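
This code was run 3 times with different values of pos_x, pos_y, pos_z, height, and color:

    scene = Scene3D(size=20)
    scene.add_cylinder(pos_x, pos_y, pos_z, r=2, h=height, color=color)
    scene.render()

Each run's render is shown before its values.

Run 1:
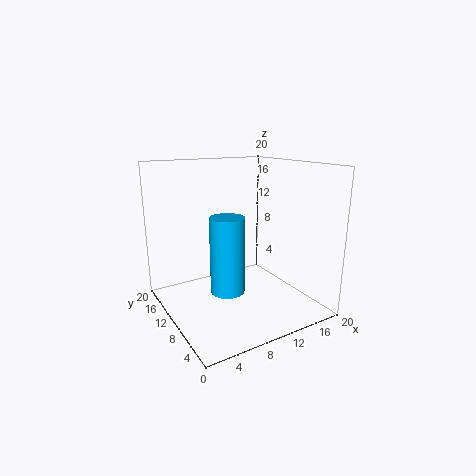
pos_x = 5
pos_y = 4
pos_z = 6
height = 9
color = 'deepskyblue'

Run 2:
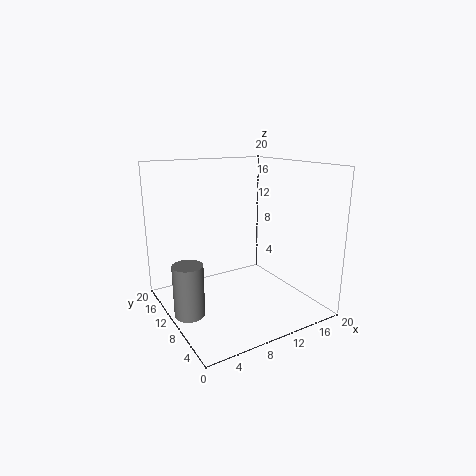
pos_x = 2
pos_y = 9
pos_z = 1
height = 7
color = 'gray'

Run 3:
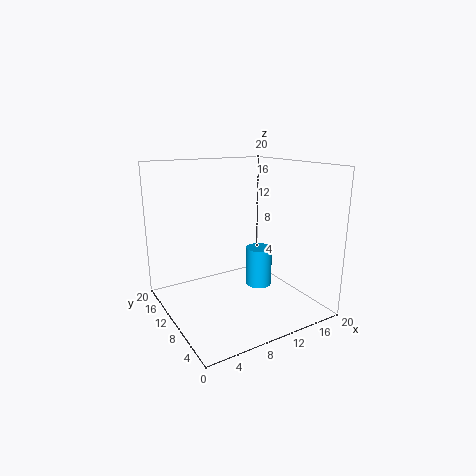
pos_x = 15
pos_y = 12
pos_z = 1
height = 6
color = 'deepskyblue'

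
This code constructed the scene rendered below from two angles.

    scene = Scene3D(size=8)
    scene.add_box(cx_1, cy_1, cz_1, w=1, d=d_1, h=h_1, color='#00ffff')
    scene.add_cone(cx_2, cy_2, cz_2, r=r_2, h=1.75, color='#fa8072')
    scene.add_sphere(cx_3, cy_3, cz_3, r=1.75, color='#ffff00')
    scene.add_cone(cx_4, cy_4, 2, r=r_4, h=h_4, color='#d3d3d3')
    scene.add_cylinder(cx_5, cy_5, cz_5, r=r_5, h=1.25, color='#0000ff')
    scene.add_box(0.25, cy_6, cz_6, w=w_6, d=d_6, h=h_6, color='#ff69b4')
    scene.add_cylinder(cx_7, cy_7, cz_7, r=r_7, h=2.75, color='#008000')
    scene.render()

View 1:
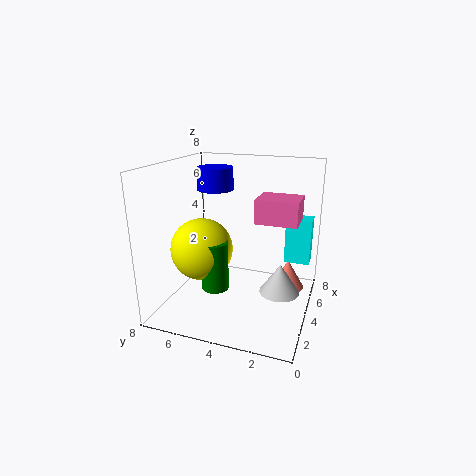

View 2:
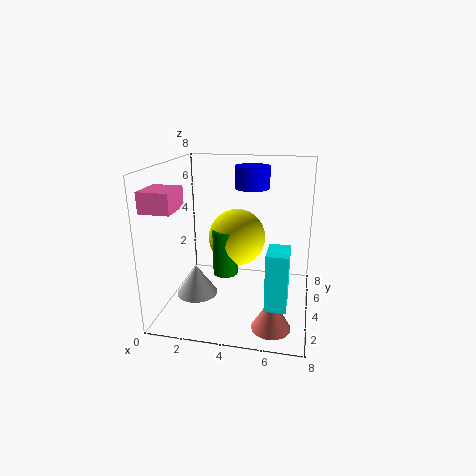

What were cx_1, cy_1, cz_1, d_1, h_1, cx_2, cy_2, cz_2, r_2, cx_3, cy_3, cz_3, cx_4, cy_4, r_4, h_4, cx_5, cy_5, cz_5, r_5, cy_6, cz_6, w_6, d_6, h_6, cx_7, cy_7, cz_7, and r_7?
cx_1 = 6, cy_1 = 0.25, cz_1 = 2, d_1 = 1.5, h_1 = 2.75, cx_2 = 6.25, cy_2 = 1.5, cz_2 = 0.25, r_2 = 1, cx_3 = 3.5, cy_3 = 6, cz_3 = 3.25, cx_4 = 2.5, cy_4 = 1.25, r_4 = 1, h_4 = 1.5, cx_5 = 4.5, cy_5 = 5.5, cz_5 = 6.5, r_5 = 1, cy_6 = 0.25, cz_6 = 6.25, w_6 = 1.5, d_6 = 1.75, h_6 = 1, cx_7 = 3, cy_7 = 5, cz_7 = 1.25, r_7 = 0.75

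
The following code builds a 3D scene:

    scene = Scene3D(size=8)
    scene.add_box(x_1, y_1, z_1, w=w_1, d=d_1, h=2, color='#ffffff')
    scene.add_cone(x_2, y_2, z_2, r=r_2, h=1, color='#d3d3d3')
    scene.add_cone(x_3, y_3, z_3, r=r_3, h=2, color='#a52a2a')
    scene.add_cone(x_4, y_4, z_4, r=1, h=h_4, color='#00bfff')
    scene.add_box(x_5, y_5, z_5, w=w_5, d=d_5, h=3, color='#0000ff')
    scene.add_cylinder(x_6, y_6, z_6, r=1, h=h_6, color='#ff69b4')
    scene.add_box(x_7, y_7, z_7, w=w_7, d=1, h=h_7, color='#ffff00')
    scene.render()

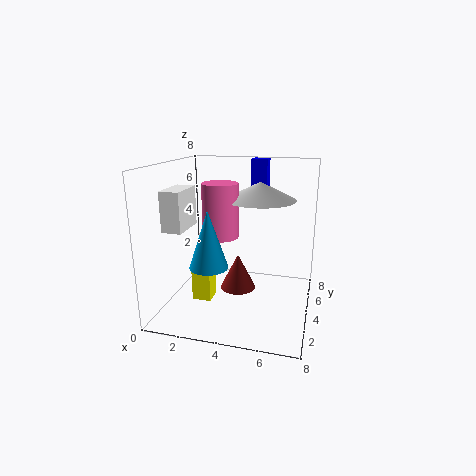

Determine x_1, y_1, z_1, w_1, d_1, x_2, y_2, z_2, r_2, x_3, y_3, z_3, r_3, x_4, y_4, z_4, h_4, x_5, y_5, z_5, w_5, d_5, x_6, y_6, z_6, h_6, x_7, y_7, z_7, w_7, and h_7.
x_1 = 1
y_1 = 1
z_1 = 5
w_1 = 1
d_1 = 2
x_2 = 5
y_2 = 5
z_2 = 6
r_2 = 2
x_3 = 4
y_3 = 4
z_3 = 1
r_3 = 1
x_4 = 3
y_4 = 2
z_4 = 3
h_4 = 3
x_5 = 4
y_5 = 7
z_5 = 5
w_5 = 1
d_5 = 1
x_6 = 3
y_6 = 4
z_6 = 4
h_6 = 3
x_7 = 2
y_7 = 2
z_7 = 1
w_7 = 1
h_7 = 2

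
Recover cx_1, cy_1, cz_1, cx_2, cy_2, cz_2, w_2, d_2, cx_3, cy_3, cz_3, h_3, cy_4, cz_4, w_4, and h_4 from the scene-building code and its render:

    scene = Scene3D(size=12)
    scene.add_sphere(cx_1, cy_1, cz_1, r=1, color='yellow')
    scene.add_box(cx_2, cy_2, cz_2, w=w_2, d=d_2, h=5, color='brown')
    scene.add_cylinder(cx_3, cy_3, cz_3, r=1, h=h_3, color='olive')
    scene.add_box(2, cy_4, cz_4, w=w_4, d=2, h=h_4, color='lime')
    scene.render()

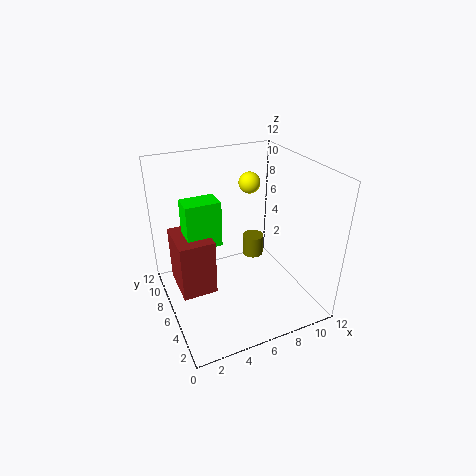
cx_1 = 9, cy_1 = 10, cz_1 = 9, cx_2 = 1, cy_2 = 6, cz_2 = 1, w_2 = 3, d_2 = 4, cx_3 = 9, cy_3 = 9, cz_3 = 2, h_3 = 2, cy_4 = 7, cz_4 = 5, w_4 = 3, h_4 = 4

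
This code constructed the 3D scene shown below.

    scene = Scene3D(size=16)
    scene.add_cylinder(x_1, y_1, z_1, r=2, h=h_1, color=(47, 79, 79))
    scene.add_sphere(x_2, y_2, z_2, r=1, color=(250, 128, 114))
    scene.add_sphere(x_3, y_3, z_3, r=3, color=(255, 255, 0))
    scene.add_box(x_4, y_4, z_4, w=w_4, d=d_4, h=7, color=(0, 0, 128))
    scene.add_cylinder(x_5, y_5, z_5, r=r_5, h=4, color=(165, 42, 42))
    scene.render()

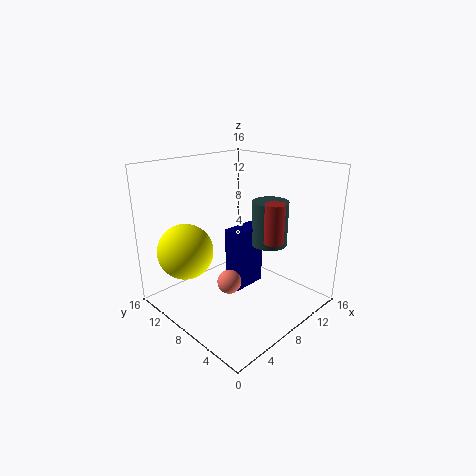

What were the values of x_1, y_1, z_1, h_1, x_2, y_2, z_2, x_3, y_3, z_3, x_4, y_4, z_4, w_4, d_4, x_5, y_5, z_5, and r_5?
x_1 = 11; y_1 = 6; z_1 = 7; h_1 = 5; x_2 = 1; y_2 = 2; z_2 = 8; x_3 = 3; y_3 = 11; z_3 = 7; x_4 = 7; y_4 = 7; z_4 = 2; w_4 = 4; d_4 = 2; x_5 = 8; y_5 = 3; z_5 = 9; r_5 = 1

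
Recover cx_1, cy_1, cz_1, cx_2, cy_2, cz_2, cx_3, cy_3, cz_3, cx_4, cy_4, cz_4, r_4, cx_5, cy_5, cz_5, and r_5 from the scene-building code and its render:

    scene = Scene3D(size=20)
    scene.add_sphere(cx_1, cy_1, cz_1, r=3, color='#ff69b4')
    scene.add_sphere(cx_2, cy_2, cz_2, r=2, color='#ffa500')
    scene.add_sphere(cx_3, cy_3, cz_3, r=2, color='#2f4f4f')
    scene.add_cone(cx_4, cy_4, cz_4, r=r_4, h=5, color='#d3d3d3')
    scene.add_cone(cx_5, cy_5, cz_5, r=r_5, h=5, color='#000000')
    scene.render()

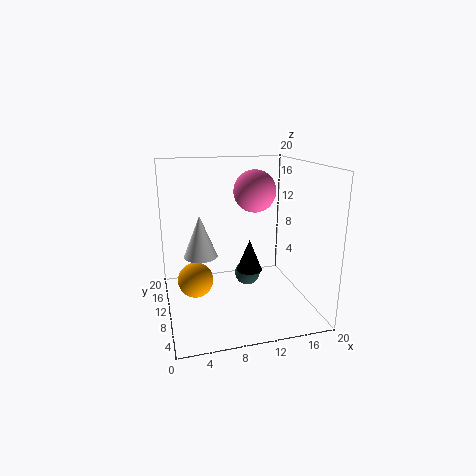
cx_1 = 13, cy_1 = 12, cz_1 = 16, cx_2 = 3, cy_2 = 3, cz_2 = 8, cx_3 = 13, cy_3 = 15, cz_3 = 2, cx_4 = 4, cy_4 = 5, cz_4 = 10, r_4 = 2, cx_5 = 13, cy_5 = 14, cz_5 = 3, r_5 = 2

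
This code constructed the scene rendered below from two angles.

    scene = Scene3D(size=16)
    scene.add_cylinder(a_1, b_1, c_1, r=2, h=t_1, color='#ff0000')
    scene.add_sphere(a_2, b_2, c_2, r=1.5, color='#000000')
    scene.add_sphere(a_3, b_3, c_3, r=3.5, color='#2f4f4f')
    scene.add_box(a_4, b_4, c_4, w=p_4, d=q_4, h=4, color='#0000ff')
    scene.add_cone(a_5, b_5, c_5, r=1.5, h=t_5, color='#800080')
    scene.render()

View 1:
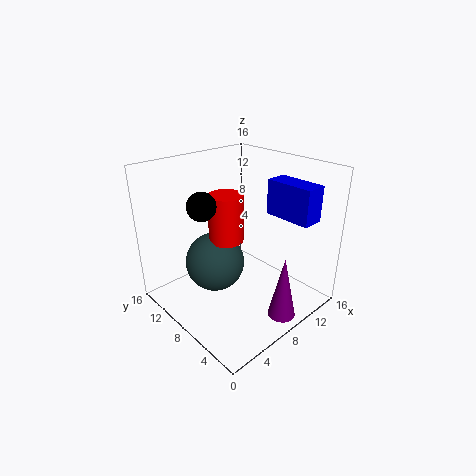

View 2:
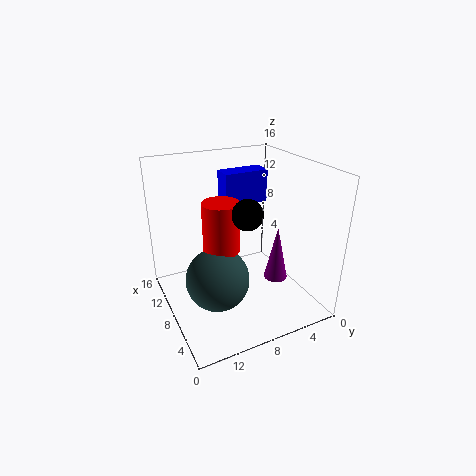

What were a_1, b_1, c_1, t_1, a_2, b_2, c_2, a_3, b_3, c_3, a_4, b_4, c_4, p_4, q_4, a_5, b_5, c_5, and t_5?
a_1 = 8
b_1 = 10
c_1 = 7
t_1 = 5.5
a_2 = 4
b_2 = 9
c_2 = 12.5
a_3 = 7
b_3 = 11
c_3 = 4
a_4 = 12
b_4 = 2
c_4 = 10
p_4 = 2.5
q_4 = 5.5
a_5 = 9
b_5 = 2
c_5 = 0.5
t_5 = 7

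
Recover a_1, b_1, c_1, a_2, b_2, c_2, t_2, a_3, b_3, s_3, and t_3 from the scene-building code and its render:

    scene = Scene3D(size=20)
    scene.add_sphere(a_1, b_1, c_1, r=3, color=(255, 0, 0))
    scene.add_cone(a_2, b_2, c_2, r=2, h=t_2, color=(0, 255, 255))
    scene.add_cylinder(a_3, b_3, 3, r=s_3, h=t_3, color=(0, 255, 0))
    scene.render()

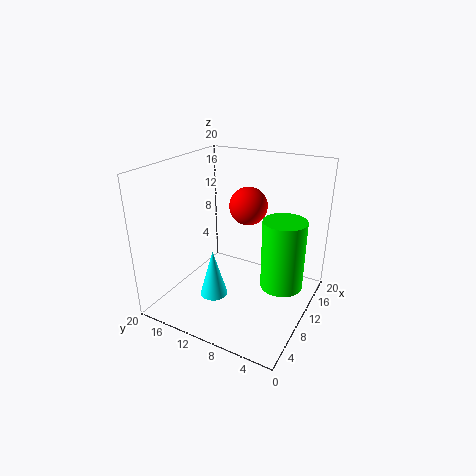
a_1 = 17, b_1 = 12, c_1 = 12, a_2 = 8, b_2 = 13, c_2 = 1, t_2 = 7, a_3 = 12, b_3 = 4, s_3 = 3, t_3 = 10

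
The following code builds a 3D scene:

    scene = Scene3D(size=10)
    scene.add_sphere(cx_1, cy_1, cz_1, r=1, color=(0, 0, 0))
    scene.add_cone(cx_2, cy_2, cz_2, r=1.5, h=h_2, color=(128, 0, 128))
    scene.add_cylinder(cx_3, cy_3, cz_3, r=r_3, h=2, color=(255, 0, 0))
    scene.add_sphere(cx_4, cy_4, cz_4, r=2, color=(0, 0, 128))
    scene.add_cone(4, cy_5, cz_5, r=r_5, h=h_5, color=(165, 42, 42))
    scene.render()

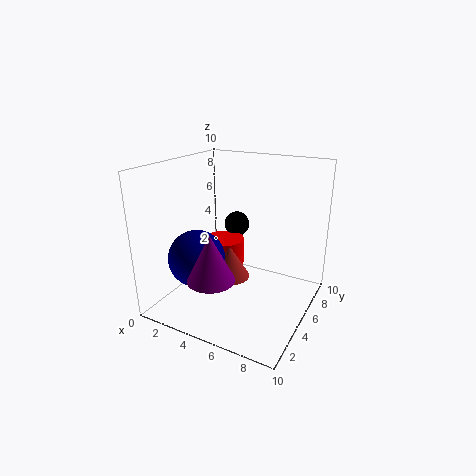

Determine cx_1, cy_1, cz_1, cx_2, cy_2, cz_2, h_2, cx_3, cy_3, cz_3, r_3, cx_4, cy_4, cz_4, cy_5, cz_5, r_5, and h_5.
cx_1 = 3
cy_1 = 8.5
cz_1 = 4.5
cx_2 = 5
cy_2 = 1.5
cz_2 = 3.5
h_2 = 3
cx_3 = 3
cy_3 = 6.5
cz_3 = 2
r_3 = 1.5
cx_4 = 2.5
cy_4 = 3.5
cz_4 = 3.5
cy_5 = 5.5
cz_5 = 1.5
r_5 = 1.5
h_5 = 2.5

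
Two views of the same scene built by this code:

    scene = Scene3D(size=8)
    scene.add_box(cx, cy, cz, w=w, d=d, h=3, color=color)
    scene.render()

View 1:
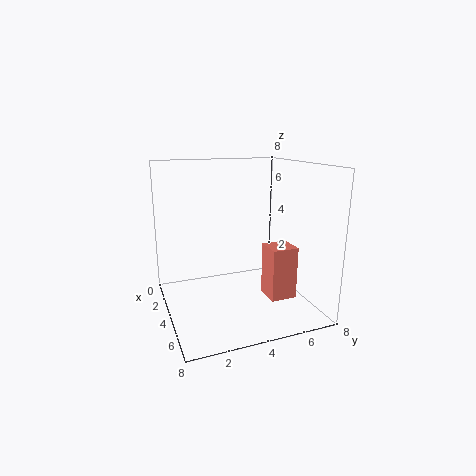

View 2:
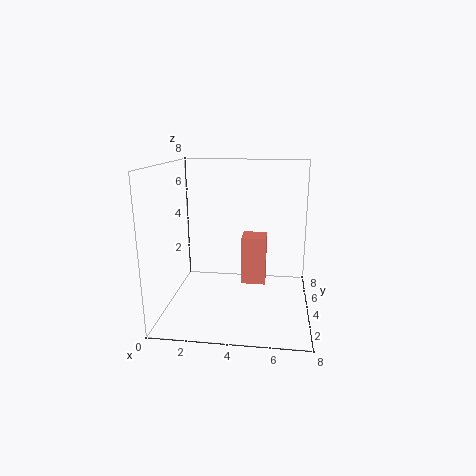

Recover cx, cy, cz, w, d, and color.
cx = 4
cy = 5.5
cz = 0.5
w = 1.5
d = 1.5
color = 'salmon'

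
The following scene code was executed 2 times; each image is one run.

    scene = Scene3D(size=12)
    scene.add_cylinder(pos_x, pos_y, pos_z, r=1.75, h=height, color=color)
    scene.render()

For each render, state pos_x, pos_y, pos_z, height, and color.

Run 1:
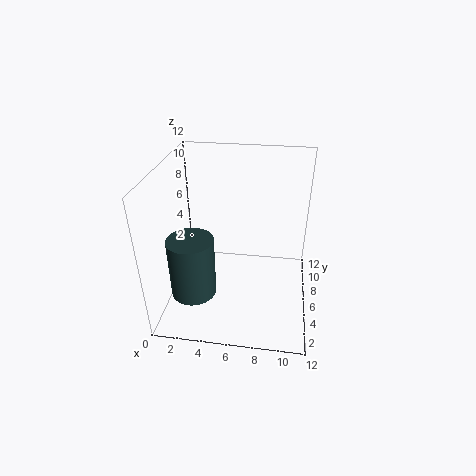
pos_x = 3
pos_y = 2.5
pos_z = 3
height = 4.75
color = 'darkslategray'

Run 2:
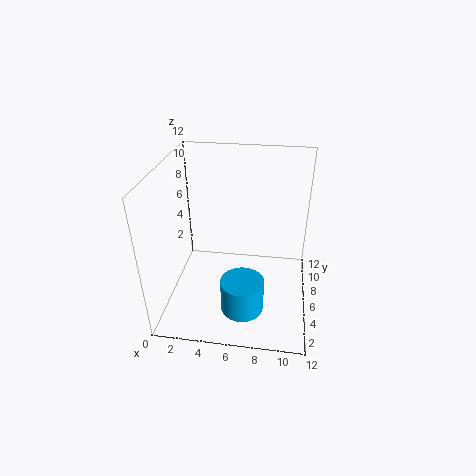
pos_x = 6.75
pos_y = 3.25
pos_z = 1
height = 2.75
color = 'deepskyblue'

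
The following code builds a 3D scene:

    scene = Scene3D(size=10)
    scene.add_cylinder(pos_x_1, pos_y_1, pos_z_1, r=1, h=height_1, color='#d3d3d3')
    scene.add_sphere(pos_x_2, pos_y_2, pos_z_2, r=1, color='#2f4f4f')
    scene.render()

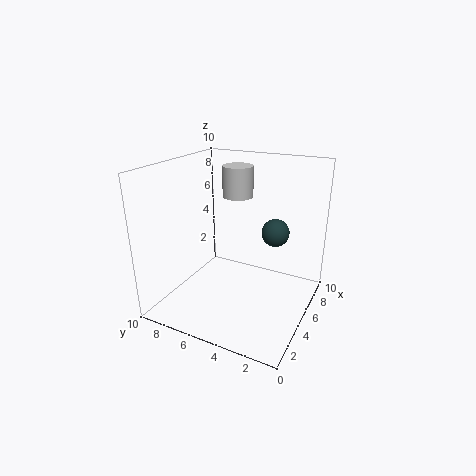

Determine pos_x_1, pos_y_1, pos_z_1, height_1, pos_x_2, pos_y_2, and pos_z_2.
pos_x_1 = 5, pos_y_1 = 5, pos_z_1 = 8, height_1 = 2, pos_x_2 = 7, pos_y_2 = 3, pos_z_2 = 5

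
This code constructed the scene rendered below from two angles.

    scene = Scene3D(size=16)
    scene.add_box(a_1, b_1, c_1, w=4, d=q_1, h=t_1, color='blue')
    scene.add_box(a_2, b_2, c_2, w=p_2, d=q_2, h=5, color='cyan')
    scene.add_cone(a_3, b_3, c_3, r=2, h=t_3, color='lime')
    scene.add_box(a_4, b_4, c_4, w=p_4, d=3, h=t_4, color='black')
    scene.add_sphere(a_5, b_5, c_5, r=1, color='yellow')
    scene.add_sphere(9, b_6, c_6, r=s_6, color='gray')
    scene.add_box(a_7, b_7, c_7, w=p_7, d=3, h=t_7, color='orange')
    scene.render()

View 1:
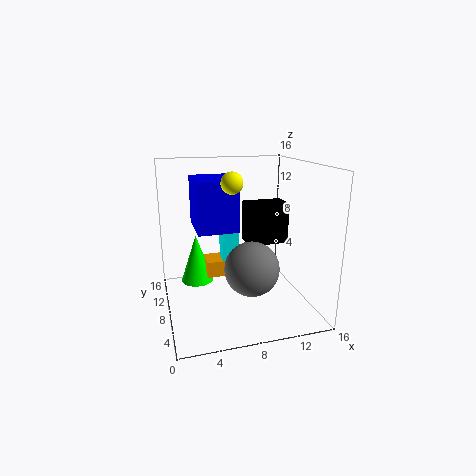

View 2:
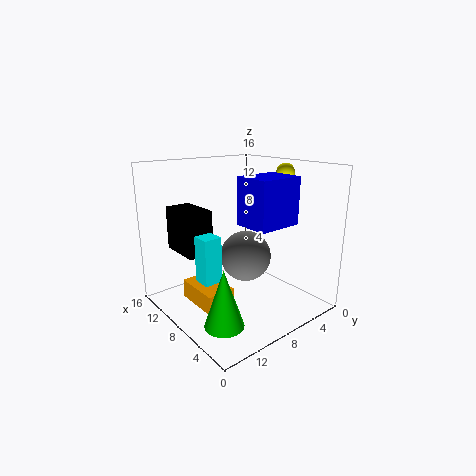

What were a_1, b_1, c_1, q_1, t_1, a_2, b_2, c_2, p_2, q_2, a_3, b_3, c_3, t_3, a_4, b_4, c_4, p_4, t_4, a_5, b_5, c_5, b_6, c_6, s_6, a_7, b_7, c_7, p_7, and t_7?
a_1 = 3; b_1 = 4; c_1 = 10; q_1 = 5; t_1 = 5; a_2 = 7; b_2 = 11; c_2 = 4; p_2 = 2; q_2 = 2; a_3 = 4; b_3 = 13; c_3 = 1; t_3 = 6; a_4 = 10; b_4 = 10; c_4 = 6; p_4 = 5; t_4 = 5; a_5 = 6; b_5 = 3; c_5 = 15; b_6 = 6; c_6 = 5; s_6 = 3; a_7 = 5; b_7 = 11; c_7 = 2; p_7 = 5; t_7 = 2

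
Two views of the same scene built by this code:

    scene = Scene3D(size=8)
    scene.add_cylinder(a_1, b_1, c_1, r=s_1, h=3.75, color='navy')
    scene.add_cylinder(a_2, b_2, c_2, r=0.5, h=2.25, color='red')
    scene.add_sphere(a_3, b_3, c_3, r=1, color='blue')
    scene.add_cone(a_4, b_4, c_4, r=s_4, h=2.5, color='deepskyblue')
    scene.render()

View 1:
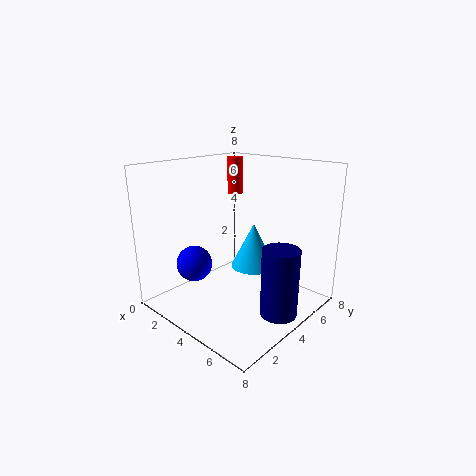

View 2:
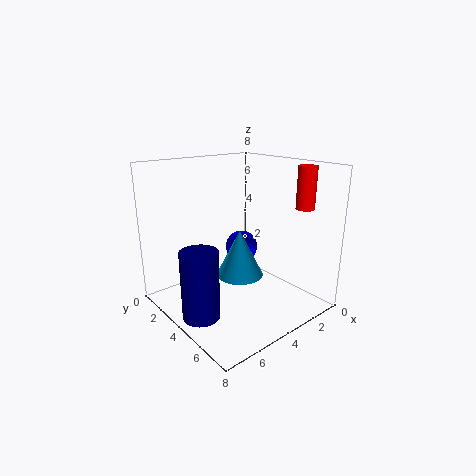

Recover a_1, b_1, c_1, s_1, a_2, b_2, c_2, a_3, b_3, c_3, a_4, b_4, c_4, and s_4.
a_1 = 6.75
b_1 = 4.25
c_1 = 0.25
s_1 = 1
a_2 = 1.5
b_2 = 6.5
c_2 = 5.75
a_3 = 2.25
b_3 = 2.25
c_3 = 2.5
a_4 = 4.5
b_4 = 4.75
c_4 = 2.25
s_4 = 1.25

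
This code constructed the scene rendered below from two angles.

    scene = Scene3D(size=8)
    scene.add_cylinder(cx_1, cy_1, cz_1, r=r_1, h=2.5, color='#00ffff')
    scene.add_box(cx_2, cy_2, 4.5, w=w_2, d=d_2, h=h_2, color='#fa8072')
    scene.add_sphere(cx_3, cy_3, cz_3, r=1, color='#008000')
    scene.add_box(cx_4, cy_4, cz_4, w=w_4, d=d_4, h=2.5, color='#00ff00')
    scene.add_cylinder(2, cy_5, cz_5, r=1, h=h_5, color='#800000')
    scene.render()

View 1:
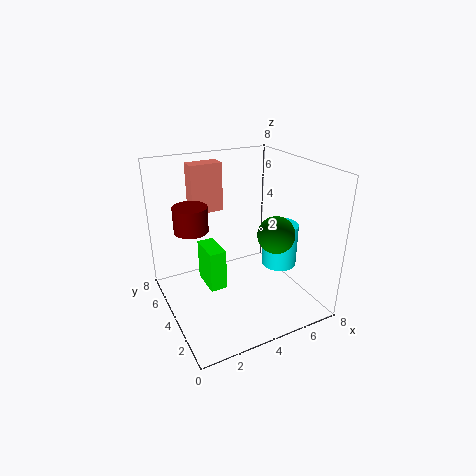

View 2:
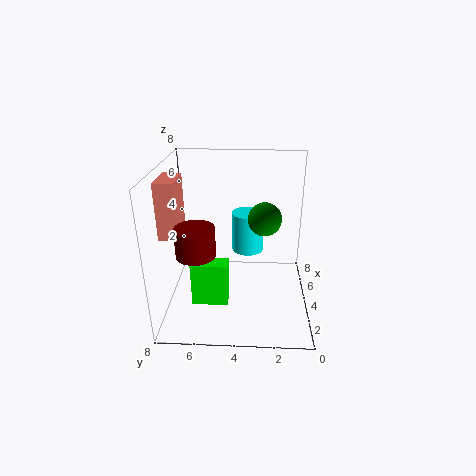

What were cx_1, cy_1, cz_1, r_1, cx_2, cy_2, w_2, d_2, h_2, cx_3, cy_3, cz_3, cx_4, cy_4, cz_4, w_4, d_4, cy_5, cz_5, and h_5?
cx_1 = 6.5
cy_1 = 3.5
cz_1 = 2
r_1 = 1
cx_2 = 2.5
cy_2 = 7
w_2 = 2
d_2 = 1
h_2 = 3
cx_3 = 5.5
cy_3 = 2.5
cz_3 = 4.5
cx_4 = 2.5
cy_4 = 4.5
cz_4 = 0.5
w_4 = 1
d_4 = 2
cy_5 = 6
cz_5 = 4
h_5 = 1.5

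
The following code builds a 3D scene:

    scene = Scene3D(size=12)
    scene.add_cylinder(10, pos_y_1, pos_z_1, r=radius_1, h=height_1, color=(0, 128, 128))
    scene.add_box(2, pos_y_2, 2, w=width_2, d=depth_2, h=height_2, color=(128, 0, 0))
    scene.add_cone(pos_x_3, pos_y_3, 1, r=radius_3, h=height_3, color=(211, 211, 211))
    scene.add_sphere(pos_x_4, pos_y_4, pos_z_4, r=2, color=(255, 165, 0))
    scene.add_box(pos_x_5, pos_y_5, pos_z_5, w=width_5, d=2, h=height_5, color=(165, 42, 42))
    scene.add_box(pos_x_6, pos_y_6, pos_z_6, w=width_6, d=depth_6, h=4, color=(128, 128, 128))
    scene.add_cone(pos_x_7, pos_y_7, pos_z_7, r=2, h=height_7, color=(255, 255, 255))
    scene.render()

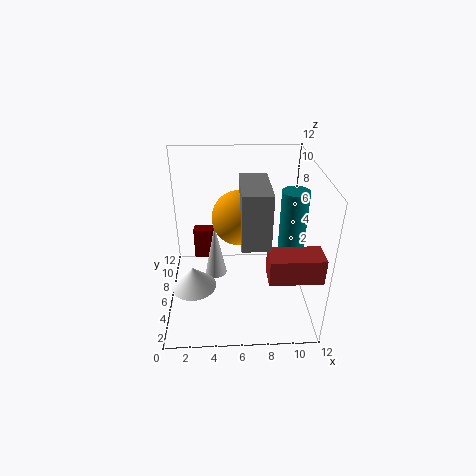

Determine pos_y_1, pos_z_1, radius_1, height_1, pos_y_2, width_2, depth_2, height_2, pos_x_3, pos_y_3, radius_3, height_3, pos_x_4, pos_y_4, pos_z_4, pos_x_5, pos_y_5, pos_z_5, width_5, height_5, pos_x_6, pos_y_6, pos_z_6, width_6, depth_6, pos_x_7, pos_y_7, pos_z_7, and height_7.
pos_y_1 = 4; pos_z_1 = 6; radius_1 = 1; height_1 = 5; pos_y_2 = 9; width_2 = 2; depth_2 = 1; height_2 = 3; pos_x_3 = 4; pos_y_3 = 8; radius_3 = 1; height_3 = 5; pos_x_4 = 6; pos_y_4 = 4; pos_z_4 = 9; pos_x_5 = 8; pos_y_5 = 1; pos_z_5 = 5; width_5 = 4; height_5 = 2; pos_x_6 = 6; pos_y_6 = 1; pos_z_6 = 8; width_6 = 2; depth_6 = 4; pos_x_7 = 2; pos_y_7 = 6; pos_z_7 = 1; height_7 = 2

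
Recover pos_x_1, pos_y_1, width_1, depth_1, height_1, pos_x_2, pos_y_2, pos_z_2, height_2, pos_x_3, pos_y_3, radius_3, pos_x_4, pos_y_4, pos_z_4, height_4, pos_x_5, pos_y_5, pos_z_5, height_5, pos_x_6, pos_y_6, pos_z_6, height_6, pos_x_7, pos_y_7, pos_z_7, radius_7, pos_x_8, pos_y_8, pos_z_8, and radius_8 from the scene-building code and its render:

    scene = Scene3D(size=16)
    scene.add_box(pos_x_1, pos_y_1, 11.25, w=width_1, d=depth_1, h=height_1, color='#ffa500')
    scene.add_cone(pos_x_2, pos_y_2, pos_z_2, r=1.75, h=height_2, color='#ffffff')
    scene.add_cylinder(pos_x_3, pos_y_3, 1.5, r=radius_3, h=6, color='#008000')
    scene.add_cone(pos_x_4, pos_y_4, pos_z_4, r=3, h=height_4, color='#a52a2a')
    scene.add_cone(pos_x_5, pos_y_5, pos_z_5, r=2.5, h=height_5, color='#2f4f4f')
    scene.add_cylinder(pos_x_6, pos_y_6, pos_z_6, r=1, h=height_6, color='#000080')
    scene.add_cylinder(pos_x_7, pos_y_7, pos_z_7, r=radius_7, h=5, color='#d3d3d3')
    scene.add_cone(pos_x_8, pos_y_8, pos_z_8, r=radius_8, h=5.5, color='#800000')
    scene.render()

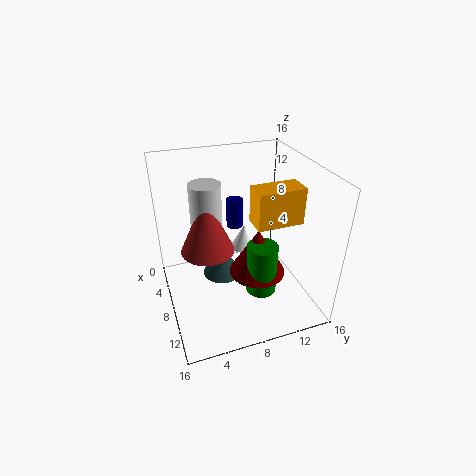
pos_x_1 = 10, pos_y_1 = 8.5, width_1 = 2.5, depth_1 = 4.75, height_1 = 3.75, pos_x_2 = 2.75, pos_y_2 = 10.75, pos_z_2 = 3, height_2 = 3.25, pos_x_3 = 9.75, pos_y_3 = 10.25, radius_3 = 1.75, pos_x_4 = 7, pos_y_4 = 4.75, pos_z_4 = 6.5, height_4 = 6.75, pos_x_5 = 4, pos_y_5 = 7.25, pos_z_5 = 0.5, height_5 = 3.75, pos_x_6 = 4, pos_y_6 = 9, pos_z_6 = 7.25, height_6 = 3.5, pos_x_7 = 6, pos_y_7 = 5, pos_z_7 = 9, radius_7 = 1.75, pos_x_8 = 8.5, pos_y_8 = 10.25, pos_z_8 = 3.25, radius_8 = 3.25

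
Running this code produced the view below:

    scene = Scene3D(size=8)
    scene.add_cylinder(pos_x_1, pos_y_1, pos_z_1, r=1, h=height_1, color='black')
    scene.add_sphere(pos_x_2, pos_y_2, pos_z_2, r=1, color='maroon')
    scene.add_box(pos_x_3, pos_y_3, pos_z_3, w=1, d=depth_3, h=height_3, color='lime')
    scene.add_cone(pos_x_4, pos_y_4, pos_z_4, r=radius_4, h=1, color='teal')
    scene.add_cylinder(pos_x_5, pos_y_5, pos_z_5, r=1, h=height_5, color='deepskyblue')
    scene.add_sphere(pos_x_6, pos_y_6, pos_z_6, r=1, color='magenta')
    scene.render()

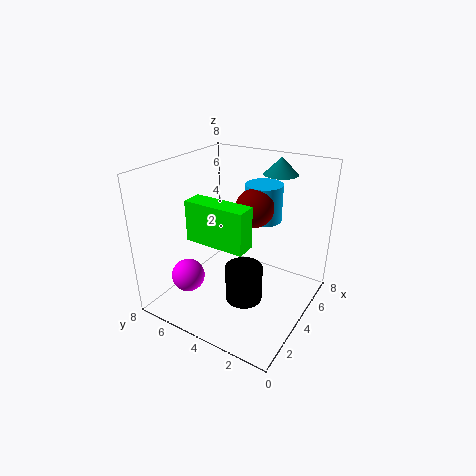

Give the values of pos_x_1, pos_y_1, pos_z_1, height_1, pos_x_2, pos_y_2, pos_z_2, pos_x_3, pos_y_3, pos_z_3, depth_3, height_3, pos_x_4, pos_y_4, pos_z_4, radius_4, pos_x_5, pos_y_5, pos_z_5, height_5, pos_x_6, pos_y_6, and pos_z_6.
pos_x_1 = 3; pos_y_1 = 3; pos_z_1 = 1; height_1 = 2; pos_x_2 = 4; pos_y_2 = 3; pos_z_2 = 6; pos_x_3 = 1; pos_y_3 = 2; pos_z_3 = 5; depth_3 = 3; height_3 = 2; pos_x_4 = 7; pos_y_4 = 3; pos_z_4 = 7; radius_4 = 1; pos_x_5 = 5; pos_y_5 = 3; pos_z_5 = 5; height_5 = 2; pos_x_6 = 3; pos_y_6 = 7; pos_z_6 = 1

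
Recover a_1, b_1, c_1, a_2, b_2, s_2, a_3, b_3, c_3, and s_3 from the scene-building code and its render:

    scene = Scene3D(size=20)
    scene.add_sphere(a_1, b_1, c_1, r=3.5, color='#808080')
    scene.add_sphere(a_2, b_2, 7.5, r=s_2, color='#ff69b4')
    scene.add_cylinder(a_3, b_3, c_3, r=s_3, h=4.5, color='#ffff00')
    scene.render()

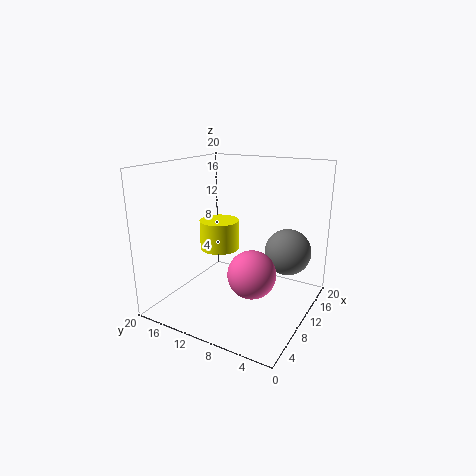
a_1 = 16.5
b_1 = 5
c_1 = 6.5
a_2 = 5.5
b_2 = 5.5
s_2 = 3
a_3 = 13
b_3 = 15
c_3 = 6.5
s_3 = 3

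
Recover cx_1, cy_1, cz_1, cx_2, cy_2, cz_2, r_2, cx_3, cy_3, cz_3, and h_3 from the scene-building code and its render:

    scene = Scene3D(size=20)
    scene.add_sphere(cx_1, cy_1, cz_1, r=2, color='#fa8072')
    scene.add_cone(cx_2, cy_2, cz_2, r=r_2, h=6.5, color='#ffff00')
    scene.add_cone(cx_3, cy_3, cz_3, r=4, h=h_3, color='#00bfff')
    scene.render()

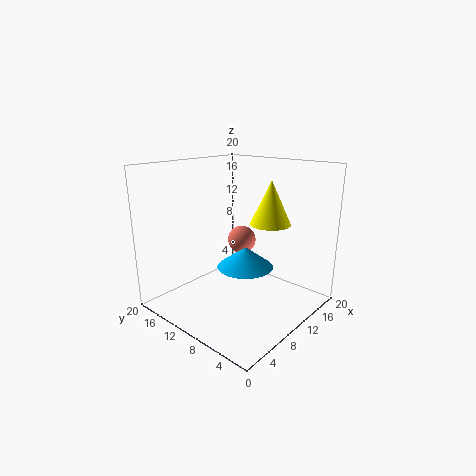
cx_1 = 12, cy_1 = 11, cz_1 = 9, cx_2 = 15.5, cy_2 = 8.5, cz_2 = 11, r_2 = 3, cx_3 = 11, cy_3 = 9.5, cz_3 = 5.5, h_3 = 3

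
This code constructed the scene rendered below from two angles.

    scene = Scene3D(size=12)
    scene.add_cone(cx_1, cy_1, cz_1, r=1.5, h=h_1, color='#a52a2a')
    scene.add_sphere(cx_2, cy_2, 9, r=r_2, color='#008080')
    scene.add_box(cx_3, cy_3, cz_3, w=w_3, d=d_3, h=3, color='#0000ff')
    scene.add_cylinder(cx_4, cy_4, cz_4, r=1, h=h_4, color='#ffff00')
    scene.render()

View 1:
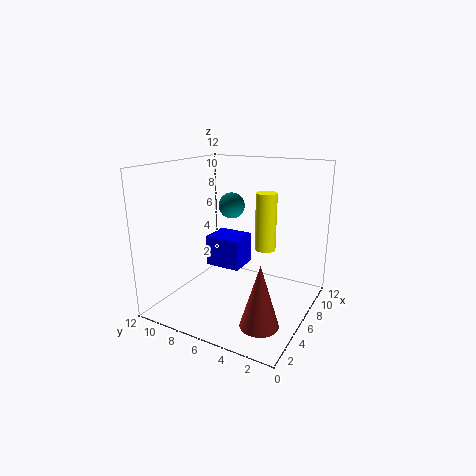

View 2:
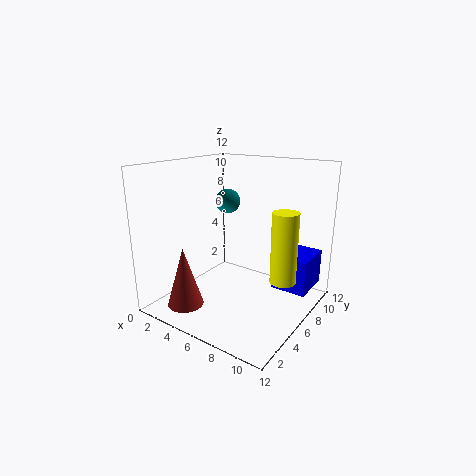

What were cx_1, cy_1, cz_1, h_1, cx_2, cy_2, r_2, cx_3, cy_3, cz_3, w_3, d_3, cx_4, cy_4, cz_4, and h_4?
cx_1 = 3; cy_1 = 2.5; cz_1 = 0.5; h_1 = 5; cx_2 = 5; cy_2 = 6; r_2 = 1; cx_3 = 8.5; cy_3 = 7.5; cz_3 = 1.5; w_3 = 3; d_3 = 3.5; cx_4 = 10.5; cy_4 = 5.5; cz_4 = 3.5; h_4 = 5.5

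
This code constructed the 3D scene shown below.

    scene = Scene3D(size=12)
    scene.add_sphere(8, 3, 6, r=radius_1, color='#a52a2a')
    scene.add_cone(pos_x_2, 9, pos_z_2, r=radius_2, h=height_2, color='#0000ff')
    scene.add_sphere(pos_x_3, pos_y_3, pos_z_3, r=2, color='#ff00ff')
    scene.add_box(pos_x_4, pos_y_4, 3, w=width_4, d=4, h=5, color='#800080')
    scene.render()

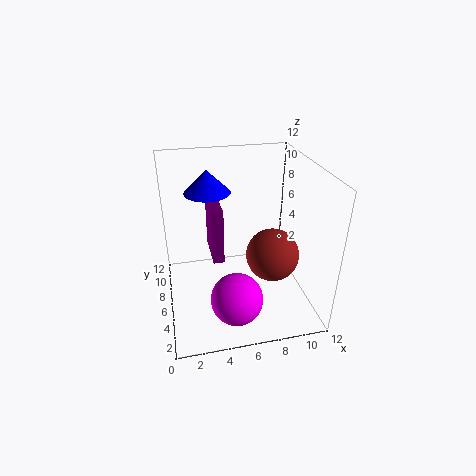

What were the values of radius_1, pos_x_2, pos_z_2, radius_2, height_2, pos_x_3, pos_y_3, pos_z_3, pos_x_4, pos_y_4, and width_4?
radius_1 = 2, pos_x_2 = 4, pos_z_2 = 9, radius_2 = 2, height_2 = 2, pos_x_3 = 5, pos_y_3 = 2, pos_z_3 = 3, pos_x_4 = 4, pos_y_4 = 7, width_4 = 1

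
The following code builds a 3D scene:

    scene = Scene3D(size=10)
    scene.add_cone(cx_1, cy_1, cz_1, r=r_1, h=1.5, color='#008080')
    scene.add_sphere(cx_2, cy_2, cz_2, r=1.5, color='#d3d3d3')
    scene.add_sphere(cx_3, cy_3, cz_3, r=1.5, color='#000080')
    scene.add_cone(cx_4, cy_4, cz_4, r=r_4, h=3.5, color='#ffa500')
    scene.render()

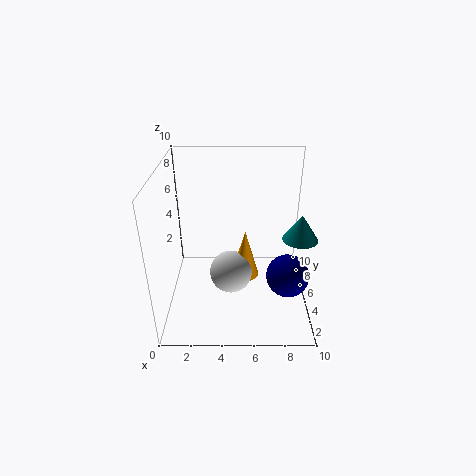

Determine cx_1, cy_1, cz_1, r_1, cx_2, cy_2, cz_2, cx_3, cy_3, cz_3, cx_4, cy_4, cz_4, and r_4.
cx_1 = 8.5; cy_1 = 1.5; cz_1 = 7; r_1 = 1; cx_2 = 4.5; cy_2 = 4.5; cz_2 = 2.5; cx_3 = 8.5; cy_3 = 4; cz_3 = 2.5; cx_4 = 5.5; cy_4 = 5; cz_4 = 2; r_4 = 1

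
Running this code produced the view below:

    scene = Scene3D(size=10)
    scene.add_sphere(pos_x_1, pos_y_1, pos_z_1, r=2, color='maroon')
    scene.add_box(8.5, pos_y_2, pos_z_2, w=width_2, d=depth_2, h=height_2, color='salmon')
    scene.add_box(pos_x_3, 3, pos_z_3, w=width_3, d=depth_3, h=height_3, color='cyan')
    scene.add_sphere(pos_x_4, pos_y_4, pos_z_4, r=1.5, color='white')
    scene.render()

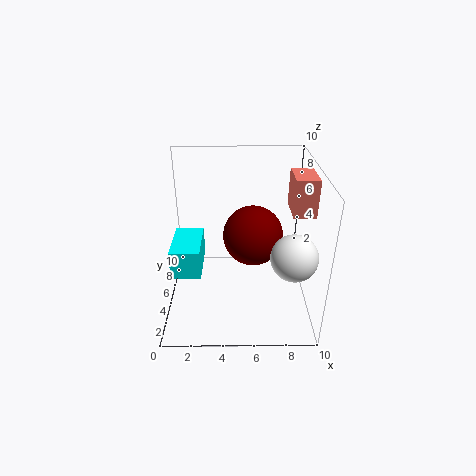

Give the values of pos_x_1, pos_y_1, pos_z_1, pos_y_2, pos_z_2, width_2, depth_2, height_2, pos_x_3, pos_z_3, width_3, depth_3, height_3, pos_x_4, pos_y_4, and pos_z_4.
pos_x_1 = 6
pos_y_1 = 4.5
pos_z_1 = 5.5
pos_y_2 = 4
pos_z_2 = 7
width_2 = 1.5
depth_2 = 2.5
height_2 = 2.5
pos_x_3 = 0.5
pos_z_3 = 3
width_3 = 2
depth_3 = 3.5
height_3 = 2
pos_x_4 = 8.5
pos_y_4 = 2.5
pos_z_4 = 5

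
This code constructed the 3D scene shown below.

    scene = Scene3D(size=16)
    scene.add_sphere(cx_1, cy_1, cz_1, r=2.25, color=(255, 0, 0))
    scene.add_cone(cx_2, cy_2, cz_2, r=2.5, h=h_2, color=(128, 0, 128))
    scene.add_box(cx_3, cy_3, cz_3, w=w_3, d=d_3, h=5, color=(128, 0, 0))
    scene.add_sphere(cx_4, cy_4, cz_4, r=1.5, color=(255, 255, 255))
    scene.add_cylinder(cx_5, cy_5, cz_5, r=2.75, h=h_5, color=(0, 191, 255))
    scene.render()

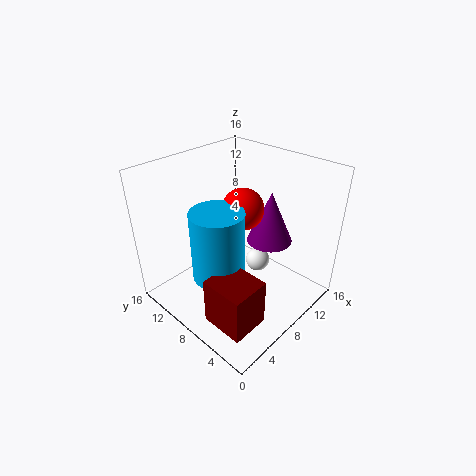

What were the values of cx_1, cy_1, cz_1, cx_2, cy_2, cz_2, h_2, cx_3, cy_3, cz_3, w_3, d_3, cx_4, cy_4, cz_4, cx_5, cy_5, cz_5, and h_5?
cx_1 = 8.5
cy_1 = 7.75
cz_1 = 11.5
cx_2 = 10.75
cy_2 = 5.75
cz_2 = 7.5
h_2 = 5.75
cx_3 = 1
cy_3 = 1.5
cz_3 = 2.25
w_3 = 4
d_3 = 4.5
cx_4 = 12.25
cy_4 = 8.5
cz_4 = 2.5
cx_5 = 4.5
cy_5 = 7.5
cz_5 = 5.25
h_5 = 7.5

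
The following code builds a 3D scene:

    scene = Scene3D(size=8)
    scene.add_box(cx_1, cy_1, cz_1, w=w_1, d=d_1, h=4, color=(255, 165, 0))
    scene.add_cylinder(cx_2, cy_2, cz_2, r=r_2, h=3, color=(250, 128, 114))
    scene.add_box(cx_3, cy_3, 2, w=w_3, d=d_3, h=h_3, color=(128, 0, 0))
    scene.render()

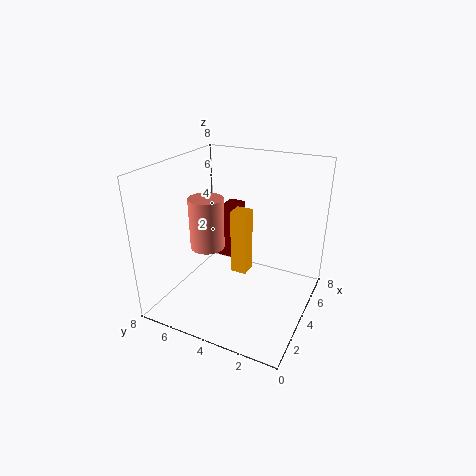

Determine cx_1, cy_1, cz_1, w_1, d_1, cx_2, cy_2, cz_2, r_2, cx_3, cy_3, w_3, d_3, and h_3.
cx_1 = 5; cy_1 = 4; cz_1 = 1; w_1 = 1; d_1 = 1; cx_2 = 4; cy_2 = 6; cz_2 = 3; r_2 = 1; cx_3 = 5; cy_3 = 5; w_3 = 2; d_3 = 1; h_3 = 3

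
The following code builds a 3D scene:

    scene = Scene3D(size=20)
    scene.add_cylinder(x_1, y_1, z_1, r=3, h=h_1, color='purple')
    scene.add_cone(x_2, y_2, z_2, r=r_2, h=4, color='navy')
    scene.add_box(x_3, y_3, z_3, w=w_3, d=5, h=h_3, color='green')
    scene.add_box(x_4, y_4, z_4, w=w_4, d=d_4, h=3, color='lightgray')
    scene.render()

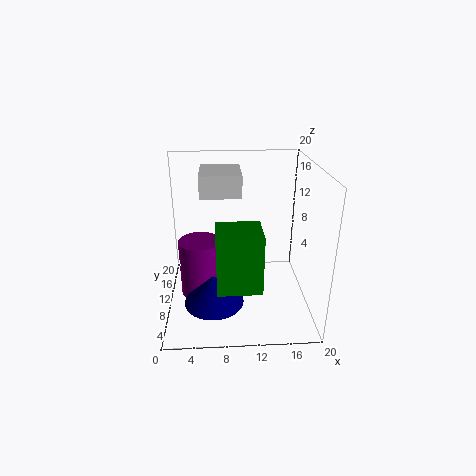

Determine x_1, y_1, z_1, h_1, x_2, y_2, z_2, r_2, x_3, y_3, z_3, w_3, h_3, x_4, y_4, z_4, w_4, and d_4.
x_1 = 4.5; y_1 = 11.5; z_1 = 0.5; h_1 = 8.5; x_2 = 6.5; y_2 = 6; z_2 = 2.5; r_2 = 4; x_3 = 7; y_3 = 1.5; z_3 = 6.5; w_3 = 5.5; h_3 = 7.5; x_4 = 5; y_4 = 9; z_4 = 16; w_4 = 5.5; d_4 = 6.5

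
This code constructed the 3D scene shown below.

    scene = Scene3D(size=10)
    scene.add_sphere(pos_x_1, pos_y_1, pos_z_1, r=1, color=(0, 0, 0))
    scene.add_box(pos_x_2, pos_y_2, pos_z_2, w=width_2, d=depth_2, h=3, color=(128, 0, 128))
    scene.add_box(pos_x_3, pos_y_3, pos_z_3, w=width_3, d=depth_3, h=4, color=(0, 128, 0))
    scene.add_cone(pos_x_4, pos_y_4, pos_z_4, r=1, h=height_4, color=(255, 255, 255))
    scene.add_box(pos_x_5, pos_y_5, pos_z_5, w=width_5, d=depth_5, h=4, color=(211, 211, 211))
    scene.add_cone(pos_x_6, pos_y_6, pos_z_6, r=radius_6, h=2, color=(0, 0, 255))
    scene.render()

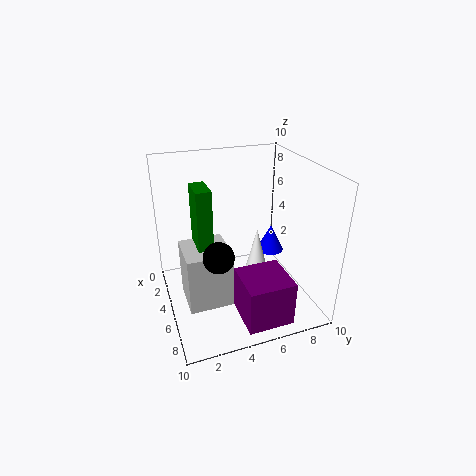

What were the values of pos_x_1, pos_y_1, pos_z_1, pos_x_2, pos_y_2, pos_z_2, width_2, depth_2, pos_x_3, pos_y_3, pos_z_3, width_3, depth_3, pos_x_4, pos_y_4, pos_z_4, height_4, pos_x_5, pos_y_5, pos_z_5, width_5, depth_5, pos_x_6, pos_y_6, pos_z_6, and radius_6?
pos_x_1 = 7, pos_y_1 = 3, pos_z_1 = 5, pos_x_2 = 7, pos_y_2 = 4, pos_z_2 = 1, width_2 = 3, depth_2 = 3, pos_x_3 = 4, pos_y_3 = 2, pos_z_3 = 5, width_3 = 2, depth_3 = 1, pos_x_4 = 6, pos_y_4 = 6, pos_z_4 = 2, height_4 = 4, pos_x_5 = 4, pos_y_5 = 1, pos_z_5 = 1, width_5 = 3, depth_5 = 3, pos_x_6 = 4, pos_y_6 = 8, pos_z_6 = 3, radius_6 = 1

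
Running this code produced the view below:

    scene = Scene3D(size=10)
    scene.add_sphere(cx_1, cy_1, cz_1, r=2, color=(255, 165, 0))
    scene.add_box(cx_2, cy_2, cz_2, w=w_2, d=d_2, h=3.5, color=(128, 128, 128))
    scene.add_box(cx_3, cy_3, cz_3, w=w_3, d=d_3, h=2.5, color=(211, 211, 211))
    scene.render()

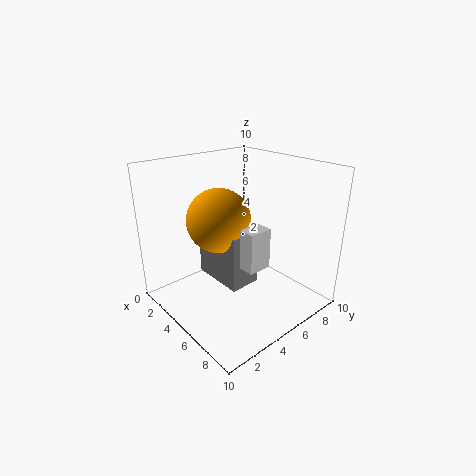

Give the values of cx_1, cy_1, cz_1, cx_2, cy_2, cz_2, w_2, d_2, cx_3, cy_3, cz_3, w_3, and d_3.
cx_1 = 5.5, cy_1 = 3, cz_1 = 7, cx_2 = 4, cy_2 = 2.5, cz_2 = 3, w_2 = 3.5, d_2 = 2, cx_3 = 7, cy_3 = 3, cz_3 = 4.5, w_3 = 1.5, d_3 = 1.5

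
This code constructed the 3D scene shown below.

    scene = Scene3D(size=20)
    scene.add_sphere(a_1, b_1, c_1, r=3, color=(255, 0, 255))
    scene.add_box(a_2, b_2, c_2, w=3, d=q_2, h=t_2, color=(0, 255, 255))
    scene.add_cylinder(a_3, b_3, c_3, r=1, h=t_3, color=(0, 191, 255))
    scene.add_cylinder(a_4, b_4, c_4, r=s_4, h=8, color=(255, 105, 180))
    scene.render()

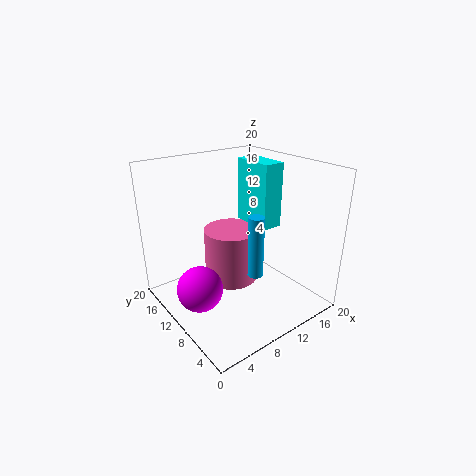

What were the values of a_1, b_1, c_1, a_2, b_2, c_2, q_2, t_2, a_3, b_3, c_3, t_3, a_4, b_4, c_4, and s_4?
a_1 = 3; b_1 = 9; c_1 = 5; a_2 = 13; b_2 = 8; c_2 = 11; q_2 = 6; t_2 = 9; a_3 = 9; b_3 = 5; c_3 = 7; t_3 = 8; a_4 = 11; b_4 = 13; c_4 = 2; s_4 = 4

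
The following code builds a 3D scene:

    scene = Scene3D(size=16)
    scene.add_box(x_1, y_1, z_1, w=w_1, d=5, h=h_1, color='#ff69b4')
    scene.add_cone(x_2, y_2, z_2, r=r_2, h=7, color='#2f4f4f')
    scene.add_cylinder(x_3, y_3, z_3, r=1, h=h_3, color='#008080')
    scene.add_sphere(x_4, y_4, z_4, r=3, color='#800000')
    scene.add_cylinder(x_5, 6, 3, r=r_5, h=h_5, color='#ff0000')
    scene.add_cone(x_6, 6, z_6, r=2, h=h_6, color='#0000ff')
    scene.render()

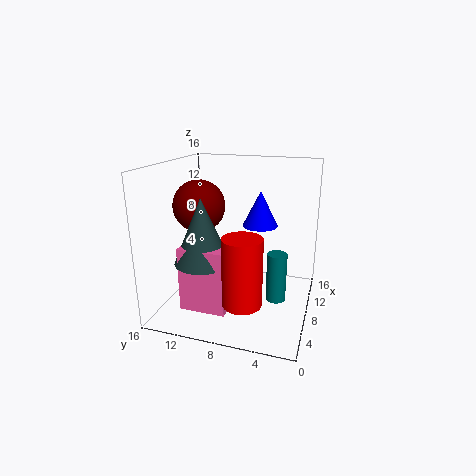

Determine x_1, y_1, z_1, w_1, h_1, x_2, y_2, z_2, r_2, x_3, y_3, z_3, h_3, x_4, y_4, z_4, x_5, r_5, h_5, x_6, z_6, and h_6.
x_1 = 3, y_1 = 8, z_1 = 1, w_1 = 3, h_1 = 7, x_2 = 5, y_2 = 11, z_2 = 6, r_2 = 3, x_3 = 5, y_3 = 3, z_3 = 3, h_3 = 5, x_4 = 9, y_4 = 13, z_4 = 11, x_5 = 3, r_5 = 2, h_5 = 7, x_6 = 10, z_6 = 9, h_6 = 4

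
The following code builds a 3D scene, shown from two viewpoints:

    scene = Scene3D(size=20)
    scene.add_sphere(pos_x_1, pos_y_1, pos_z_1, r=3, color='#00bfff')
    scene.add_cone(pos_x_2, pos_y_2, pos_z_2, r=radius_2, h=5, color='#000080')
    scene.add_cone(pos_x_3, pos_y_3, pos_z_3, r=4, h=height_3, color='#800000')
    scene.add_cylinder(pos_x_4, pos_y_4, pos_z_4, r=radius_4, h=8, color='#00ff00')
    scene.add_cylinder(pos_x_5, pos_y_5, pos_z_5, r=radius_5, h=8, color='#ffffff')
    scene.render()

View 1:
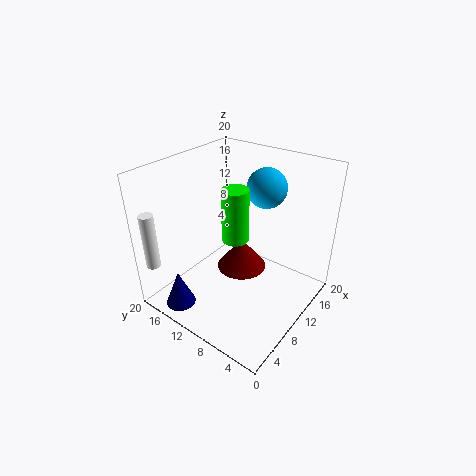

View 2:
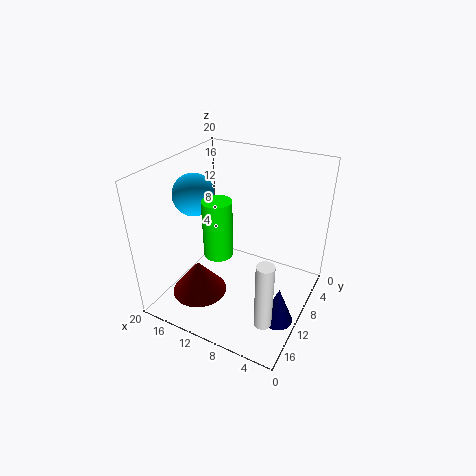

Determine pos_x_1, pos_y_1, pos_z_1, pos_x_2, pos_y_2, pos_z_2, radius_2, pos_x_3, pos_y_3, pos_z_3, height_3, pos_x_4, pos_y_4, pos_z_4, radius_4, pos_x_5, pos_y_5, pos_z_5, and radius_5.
pos_x_1 = 17
pos_y_1 = 10
pos_z_1 = 15
pos_x_2 = 2
pos_y_2 = 14
pos_z_2 = 2
radius_2 = 2
pos_x_3 = 15
pos_y_3 = 13
pos_z_3 = 1
height_3 = 5
pos_x_4 = 12
pos_y_4 = 12
pos_z_4 = 8
radius_4 = 2
pos_x_5 = 2
pos_y_5 = 19
pos_z_5 = 6
radius_5 = 1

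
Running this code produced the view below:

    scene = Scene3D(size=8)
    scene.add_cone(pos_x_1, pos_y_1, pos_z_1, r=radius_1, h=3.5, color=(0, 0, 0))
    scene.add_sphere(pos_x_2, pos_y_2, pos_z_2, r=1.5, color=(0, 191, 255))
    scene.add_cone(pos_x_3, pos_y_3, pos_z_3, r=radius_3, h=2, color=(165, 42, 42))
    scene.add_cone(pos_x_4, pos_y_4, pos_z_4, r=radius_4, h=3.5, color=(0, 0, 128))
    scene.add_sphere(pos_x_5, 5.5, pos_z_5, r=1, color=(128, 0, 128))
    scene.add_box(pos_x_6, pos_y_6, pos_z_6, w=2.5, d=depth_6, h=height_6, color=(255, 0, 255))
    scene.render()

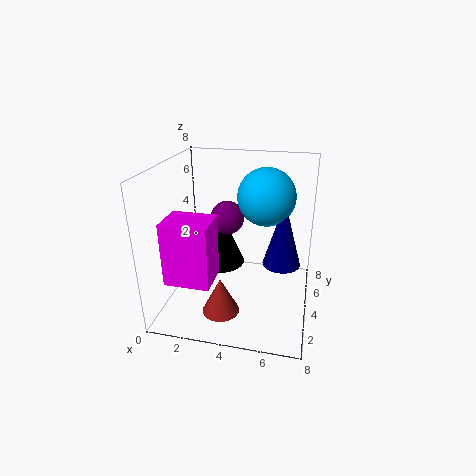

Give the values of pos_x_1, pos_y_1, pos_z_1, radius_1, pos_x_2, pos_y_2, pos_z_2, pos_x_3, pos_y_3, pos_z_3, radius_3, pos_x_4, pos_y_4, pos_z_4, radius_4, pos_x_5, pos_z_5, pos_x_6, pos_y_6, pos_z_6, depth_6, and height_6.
pos_x_1 = 2.5, pos_y_1 = 5.5, pos_z_1 = 1.5, radius_1 = 1.5, pos_x_2 = 5.5, pos_y_2 = 4, pos_z_2 = 6.5, pos_x_3 = 3.5, pos_y_3 = 2, pos_z_3 = 0.5, radius_3 = 1, pos_x_4 = 6.5, pos_y_4 = 3.5, pos_z_4 = 3, radius_4 = 1, pos_x_5 = 3, pos_z_5 = 4.5, pos_x_6 = 0.5, pos_y_6 = 1.5, pos_z_6 = 2, depth_6 = 2, height_6 = 3.5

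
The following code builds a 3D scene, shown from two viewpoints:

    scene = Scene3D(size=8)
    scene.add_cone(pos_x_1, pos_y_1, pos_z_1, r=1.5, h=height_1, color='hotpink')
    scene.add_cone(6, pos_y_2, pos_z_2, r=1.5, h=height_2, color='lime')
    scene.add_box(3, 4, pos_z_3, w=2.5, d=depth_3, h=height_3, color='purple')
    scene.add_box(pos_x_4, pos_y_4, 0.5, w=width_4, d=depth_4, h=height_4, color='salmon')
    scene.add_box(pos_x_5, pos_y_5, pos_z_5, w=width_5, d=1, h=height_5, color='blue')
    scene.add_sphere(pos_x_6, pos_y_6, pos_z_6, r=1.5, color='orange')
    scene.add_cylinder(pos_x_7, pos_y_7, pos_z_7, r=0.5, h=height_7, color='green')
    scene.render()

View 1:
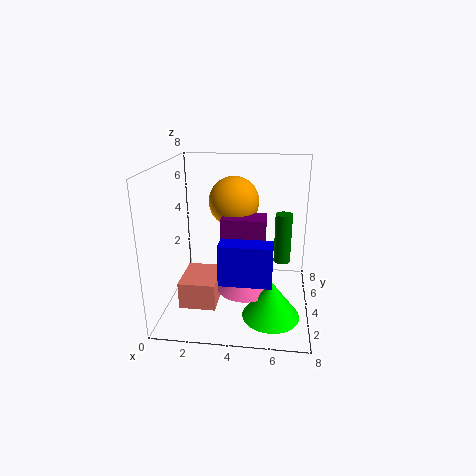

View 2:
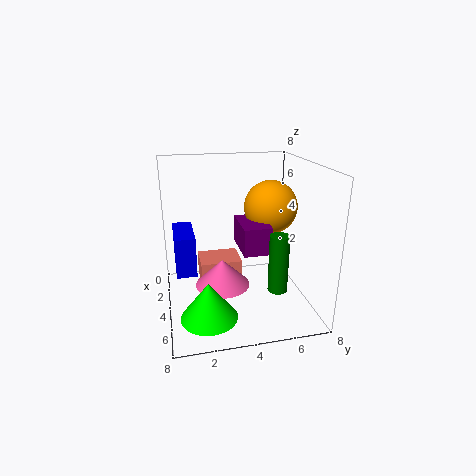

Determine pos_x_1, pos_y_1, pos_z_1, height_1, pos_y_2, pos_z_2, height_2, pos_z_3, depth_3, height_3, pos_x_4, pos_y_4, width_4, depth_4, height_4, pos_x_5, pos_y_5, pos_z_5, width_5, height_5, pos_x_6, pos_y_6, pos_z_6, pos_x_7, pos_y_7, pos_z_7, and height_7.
pos_x_1 = 4.5
pos_y_1 = 3
pos_z_1 = 1.5
height_1 = 1.5
pos_y_2 = 2
pos_z_2 = 0.5
height_2 = 2
pos_z_3 = 3.5
depth_3 = 1.5
height_3 = 1.5
pos_x_4 = 1
pos_y_4 = 2
width_4 = 2
depth_4 = 2.5
height_4 = 1.5
pos_x_5 = 3.5
pos_y_5 = 0.5
pos_z_5 = 3
width_5 = 2.5
height_5 = 2
pos_x_6 = 3.5
pos_y_6 = 6
pos_z_6 = 5.5
pos_x_7 = 6.5
pos_y_7 = 5.5
pos_z_7 = 2
height_7 = 3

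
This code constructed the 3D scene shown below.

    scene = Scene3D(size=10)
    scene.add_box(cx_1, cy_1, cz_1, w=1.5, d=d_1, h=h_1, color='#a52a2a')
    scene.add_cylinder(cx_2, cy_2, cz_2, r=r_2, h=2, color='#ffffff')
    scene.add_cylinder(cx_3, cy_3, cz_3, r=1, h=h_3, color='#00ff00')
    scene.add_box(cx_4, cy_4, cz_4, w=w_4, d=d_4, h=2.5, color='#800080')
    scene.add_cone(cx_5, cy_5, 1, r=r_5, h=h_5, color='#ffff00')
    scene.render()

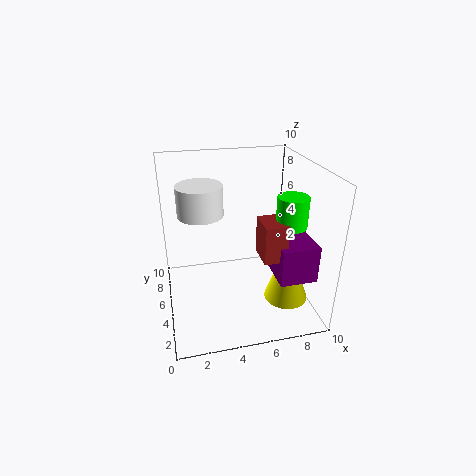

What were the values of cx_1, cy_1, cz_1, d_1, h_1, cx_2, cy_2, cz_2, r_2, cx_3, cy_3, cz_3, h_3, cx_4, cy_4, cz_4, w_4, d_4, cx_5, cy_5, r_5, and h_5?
cx_1 = 6, cy_1 = 2, cz_1 = 4.5, d_1 = 2, h_1 = 2.5, cx_2 = 2.5, cy_2 = 5, cz_2 = 7, r_2 = 1.5, cx_3 = 8, cy_3 = 3, cz_3 = 6.5, h_3 = 2, cx_4 = 7, cy_4 = 1.5, cz_4 = 3, w_4 = 2.5, d_4 = 3, cx_5 = 8, cy_5 = 3, r_5 = 1.5, h_5 = 4.5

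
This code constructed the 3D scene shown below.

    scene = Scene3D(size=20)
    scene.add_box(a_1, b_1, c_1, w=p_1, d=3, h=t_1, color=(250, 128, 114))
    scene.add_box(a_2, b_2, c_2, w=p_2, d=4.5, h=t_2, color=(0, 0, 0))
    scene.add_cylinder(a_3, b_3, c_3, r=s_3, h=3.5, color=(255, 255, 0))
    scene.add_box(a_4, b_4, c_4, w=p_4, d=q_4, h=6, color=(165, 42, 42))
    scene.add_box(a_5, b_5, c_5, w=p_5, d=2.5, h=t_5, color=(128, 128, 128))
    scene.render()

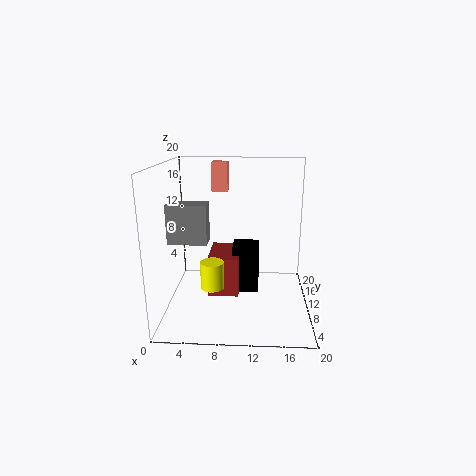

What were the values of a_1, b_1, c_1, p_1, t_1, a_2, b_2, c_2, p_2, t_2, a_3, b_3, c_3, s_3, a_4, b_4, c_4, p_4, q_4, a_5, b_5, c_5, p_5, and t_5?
a_1 = 5.5, b_1 = 17, c_1 = 15, p_1 = 2.5, t_1 = 4.5, a_2 = 9, b_2 = 12, c_2 = 0.5, p_2 = 4, t_2 = 7, a_3 = 7, b_3 = 5, c_3 = 5, s_3 = 1.5, a_4 = 5.5, b_4 = 10.5, c_4 = 0.5, p_4 = 4.5, q_4 = 7, a_5 = 2.5, b_5 = 1.5, c_5 = 12, p_5 = 4.5, t_5 = 4.5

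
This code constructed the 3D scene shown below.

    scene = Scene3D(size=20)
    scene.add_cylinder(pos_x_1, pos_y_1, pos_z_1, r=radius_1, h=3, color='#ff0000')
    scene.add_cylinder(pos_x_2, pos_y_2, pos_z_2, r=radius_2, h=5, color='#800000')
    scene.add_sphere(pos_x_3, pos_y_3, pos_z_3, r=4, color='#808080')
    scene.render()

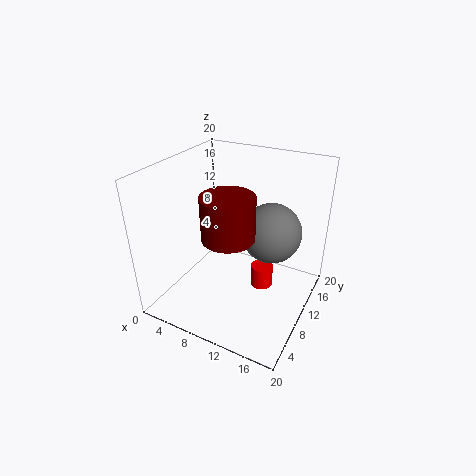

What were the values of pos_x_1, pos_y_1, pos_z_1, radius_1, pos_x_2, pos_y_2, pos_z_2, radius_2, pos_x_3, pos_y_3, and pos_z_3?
pos_x_1 = 14, pos_y_1 = 9.5, pos_z_1 = 4, radius_1 = 1.5, pos_x_2 = 12.5, pos_y_2 = 3, pos_z_2 = 14.5, radius_2 = 3, pos_x_3 = 14.5, pos_y_3 = 11, pos_z_3 = 11.5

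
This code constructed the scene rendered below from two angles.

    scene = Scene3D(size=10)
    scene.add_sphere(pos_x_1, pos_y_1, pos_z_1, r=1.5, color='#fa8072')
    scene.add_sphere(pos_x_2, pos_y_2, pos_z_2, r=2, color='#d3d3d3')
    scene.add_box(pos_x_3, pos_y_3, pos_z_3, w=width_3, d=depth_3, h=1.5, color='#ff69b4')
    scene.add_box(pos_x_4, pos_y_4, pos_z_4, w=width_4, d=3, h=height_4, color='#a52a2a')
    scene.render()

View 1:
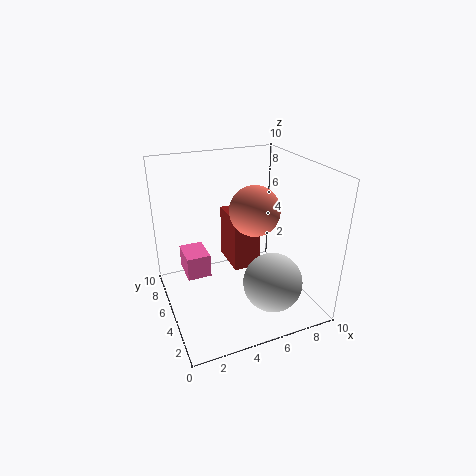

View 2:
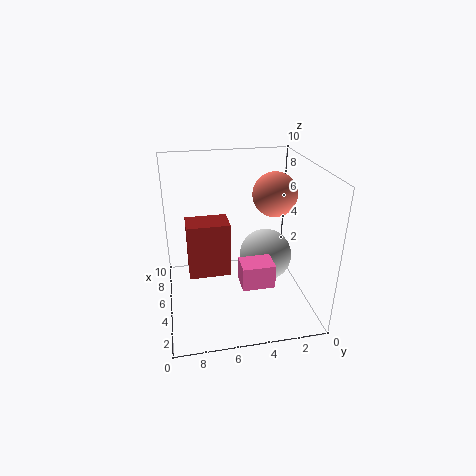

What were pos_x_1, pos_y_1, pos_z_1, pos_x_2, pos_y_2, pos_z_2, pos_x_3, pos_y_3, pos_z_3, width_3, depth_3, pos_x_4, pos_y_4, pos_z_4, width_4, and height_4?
pos_x_1 = 5
pos_y_1 = 2.5
pos_z_1 = 8
pos_x_2 = 6.5
pos_y_2 = 2.5
pos_z_2 = 2.5
pos_x_3 = 1
pos_y_3 = 3.5
pos_z_3 = 3.5
width_3 = 1.5
depth_3 = 2
pos_x_4 = 5
pos_y_4 = 5.5
pos_z_4 = 2
width_4 = 2
height_4 = 4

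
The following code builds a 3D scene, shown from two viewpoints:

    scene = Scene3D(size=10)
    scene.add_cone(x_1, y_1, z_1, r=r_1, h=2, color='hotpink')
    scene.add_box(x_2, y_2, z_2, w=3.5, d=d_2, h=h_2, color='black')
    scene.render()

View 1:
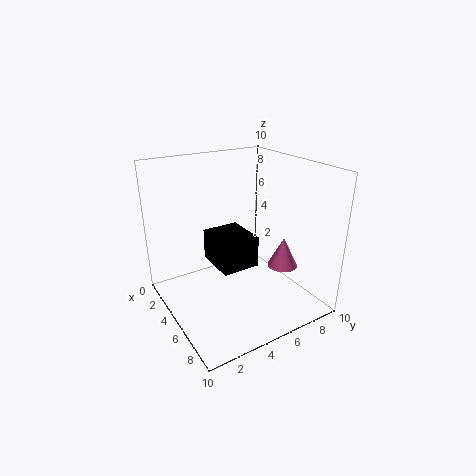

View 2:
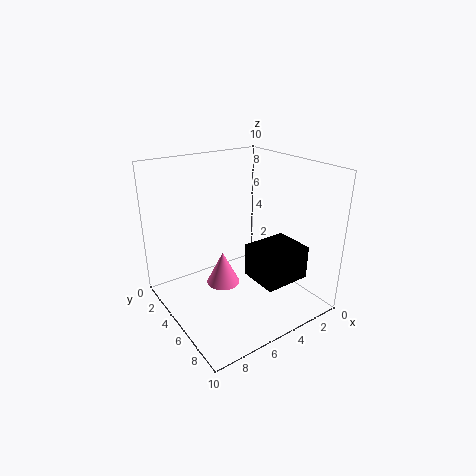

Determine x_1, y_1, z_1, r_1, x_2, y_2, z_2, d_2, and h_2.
x_1 = 7.5, y_1 = 7, z_1 = 3.5, r_1 = 1, x_2 = 0.5, y_2 = 4.5, z_2 = 1.5, d_2 = 3, h_2 = 2.5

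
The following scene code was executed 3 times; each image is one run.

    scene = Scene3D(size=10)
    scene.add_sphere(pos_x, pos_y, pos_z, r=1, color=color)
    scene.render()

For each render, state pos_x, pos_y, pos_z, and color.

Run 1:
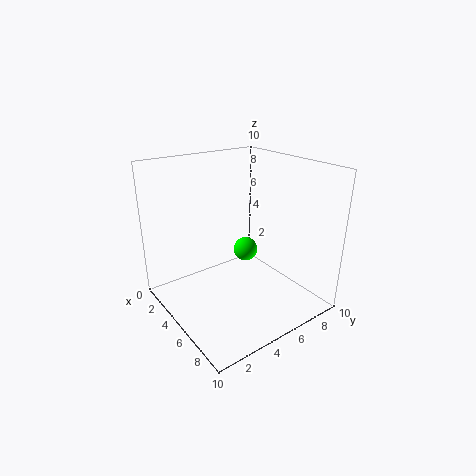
pos_x = 2, pos_y = 8, pos_z = 2, color = 'lime'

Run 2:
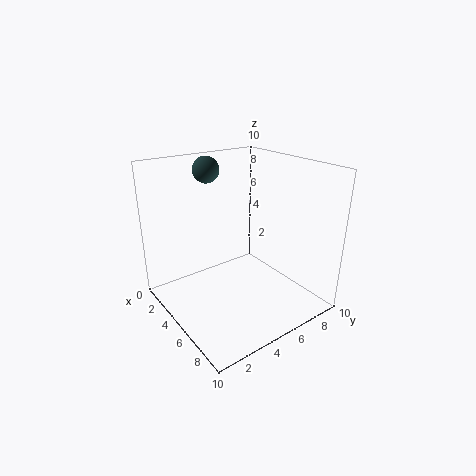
pos_x = 1, pos_y = 5, pos_z = 9, color = 'darkslategray'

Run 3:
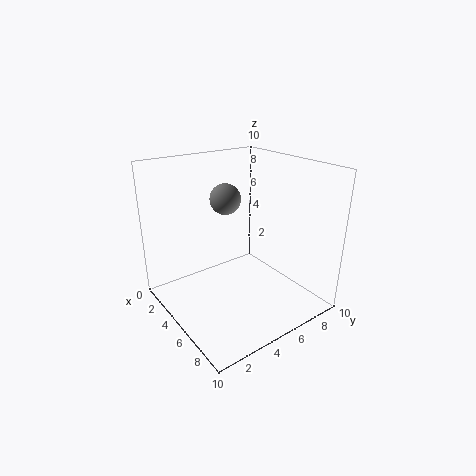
pos_x = 5, pos_y = 4, pos_z = 8, color = 'gray'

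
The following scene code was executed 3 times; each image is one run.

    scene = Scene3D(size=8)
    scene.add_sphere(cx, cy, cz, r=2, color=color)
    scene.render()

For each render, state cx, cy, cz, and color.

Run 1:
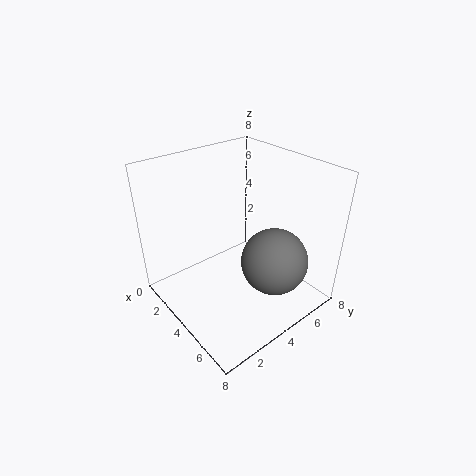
cx = 5, cy = 6, cz = 2, color = 'gray'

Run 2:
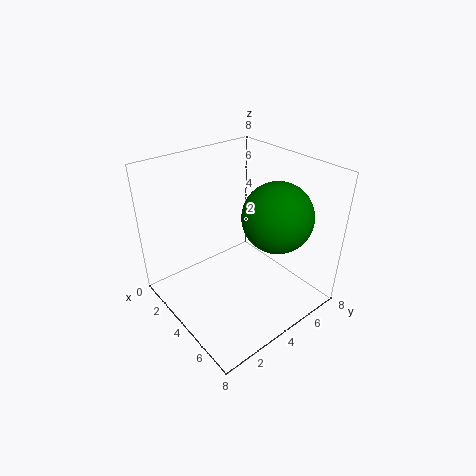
cx = 5, cy = 6, cz = 5, color = 'green'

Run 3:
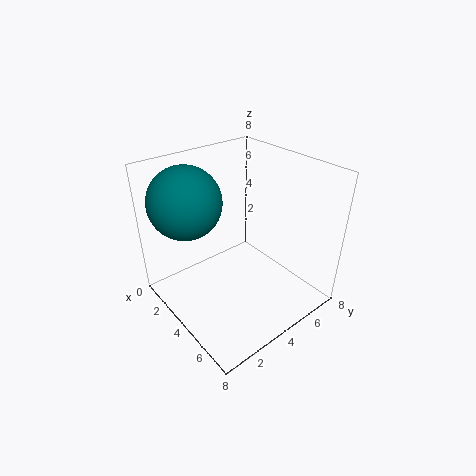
cx = 2, cy = 2, cz = 6, color = 'teal'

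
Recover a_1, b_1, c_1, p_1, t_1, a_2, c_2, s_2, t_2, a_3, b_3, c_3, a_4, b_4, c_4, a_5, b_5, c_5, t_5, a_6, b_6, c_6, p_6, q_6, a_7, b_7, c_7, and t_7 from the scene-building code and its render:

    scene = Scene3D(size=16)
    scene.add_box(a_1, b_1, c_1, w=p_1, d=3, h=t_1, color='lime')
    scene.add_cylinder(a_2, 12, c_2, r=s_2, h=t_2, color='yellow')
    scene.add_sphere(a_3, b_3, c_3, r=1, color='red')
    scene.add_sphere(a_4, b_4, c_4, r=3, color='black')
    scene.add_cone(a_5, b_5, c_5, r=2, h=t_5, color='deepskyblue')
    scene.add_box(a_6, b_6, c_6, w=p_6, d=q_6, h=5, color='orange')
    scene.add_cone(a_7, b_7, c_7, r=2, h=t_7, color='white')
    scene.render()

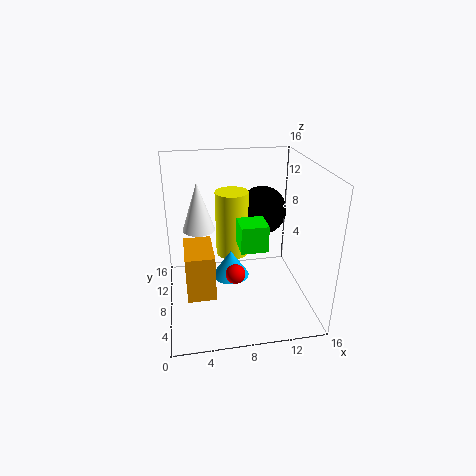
a_1 = 8, b_1 = 6, c_1 = 7, p_1 = 3, t_1 = 3, a_2 = 8, c_2 = 4, s_2 = 2, t_2 = 8, a_3 = 7, b_3 = 4, c_3 = 6, a_4 = 12, b_4 = 13, c_4 = 9, a_5 = 7, b_5 = 7, c_5 = 4, t_5 = 3, a_6 = 2, b_6 = 4, c_6 = 3, p_6 = 3, q_6 = 5, a_7 = 4, b_7 = 13, c_7 = 7, t_7 = 6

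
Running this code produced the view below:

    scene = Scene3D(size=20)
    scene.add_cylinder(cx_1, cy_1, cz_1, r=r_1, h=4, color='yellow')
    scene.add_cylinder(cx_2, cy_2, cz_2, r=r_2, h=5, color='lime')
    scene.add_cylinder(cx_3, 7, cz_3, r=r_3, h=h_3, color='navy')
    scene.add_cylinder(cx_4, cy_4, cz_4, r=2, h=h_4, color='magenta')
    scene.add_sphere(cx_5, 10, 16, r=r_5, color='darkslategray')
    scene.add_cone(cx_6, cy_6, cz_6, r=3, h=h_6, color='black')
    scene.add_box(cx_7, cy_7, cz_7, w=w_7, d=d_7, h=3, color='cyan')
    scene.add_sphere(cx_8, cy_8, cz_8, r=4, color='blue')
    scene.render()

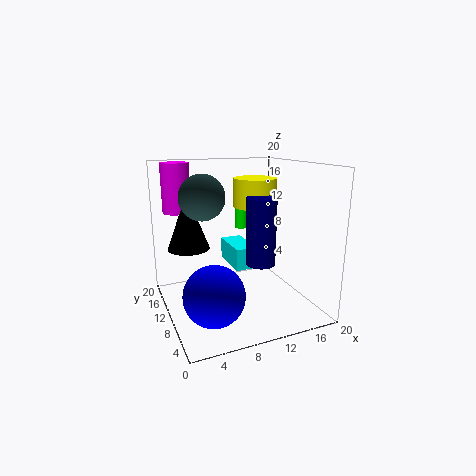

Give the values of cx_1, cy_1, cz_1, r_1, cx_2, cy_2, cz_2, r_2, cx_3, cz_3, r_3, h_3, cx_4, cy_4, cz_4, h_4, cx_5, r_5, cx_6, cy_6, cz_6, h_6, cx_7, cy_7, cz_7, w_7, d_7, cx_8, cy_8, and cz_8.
cx_1 = 13; cy_1 = 11; cz_1 = 14; r_1 = 3; cx_2 = 14; cy_2 = 18; cz_2 = 9; r_2 = 1; cx_3 = 12; cz_3 = 7; r_3 = 2; h_3 = 9; cx_4 = 3; cy_4 = 16; cz_4 = 13; h_4 = 7; cx_5 = 5; r_5 = 3; cx_6 = 4; cy_6 = 14; cz_6 = 8; h_6 = 8; cx_7 = 9; cy_7 = 8; cz_7 = 6; w_7 = 3; d_7 = 6; cx_8 = 5; cy_8 = 6; cz_8 = 4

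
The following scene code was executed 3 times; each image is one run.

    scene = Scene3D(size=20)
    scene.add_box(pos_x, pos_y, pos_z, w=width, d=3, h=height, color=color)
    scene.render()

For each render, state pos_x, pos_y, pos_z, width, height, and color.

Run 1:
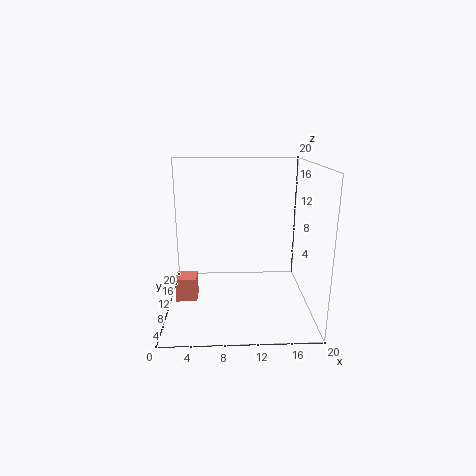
pos_x = 1, pos_y = 9.5, pos_z = 0.5, width = 3, height = 3.5, color = 'salmon'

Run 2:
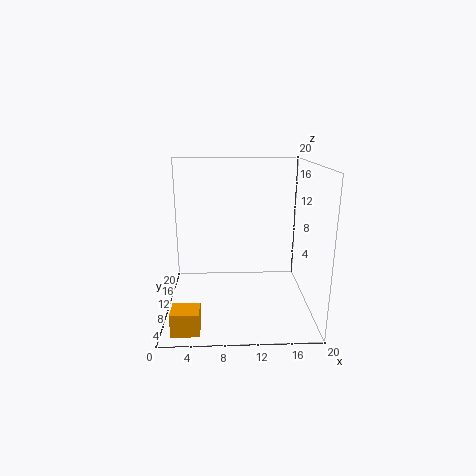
pos_x = 1.5, pos_y = 1, pos_z = 0.5, width = 3.5, height = 3, color = 'orange'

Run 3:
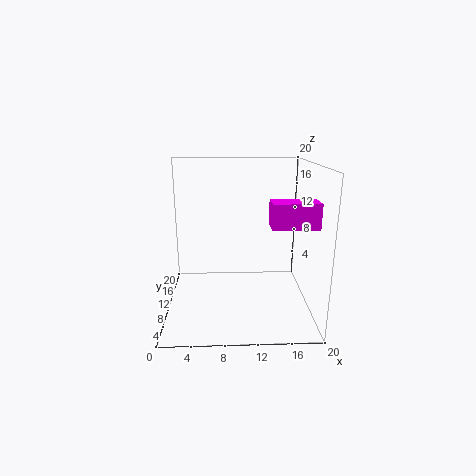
pos_x = 13.5, pos_y = 2, pos_z = 13.5, width = 5.5, height = 3, color = 'magenta'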